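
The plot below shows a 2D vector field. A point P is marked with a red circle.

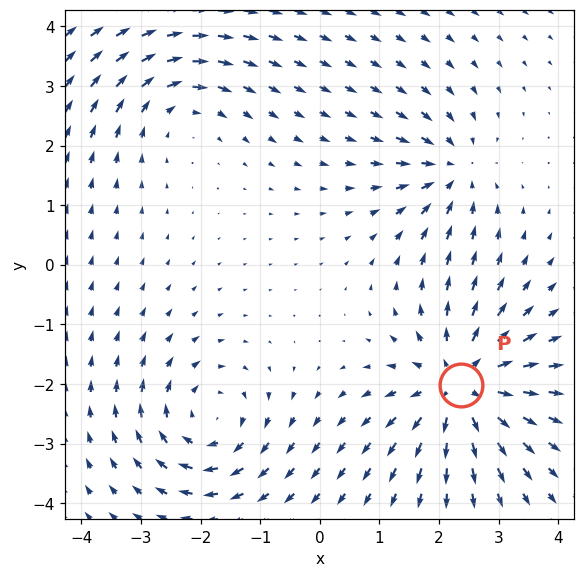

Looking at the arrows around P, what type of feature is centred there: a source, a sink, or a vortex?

At P (2.4, -2.0) the arrows spread outward. Divergence about +6, curl ≈0 — positive divergence with near-zero curl is a source.

source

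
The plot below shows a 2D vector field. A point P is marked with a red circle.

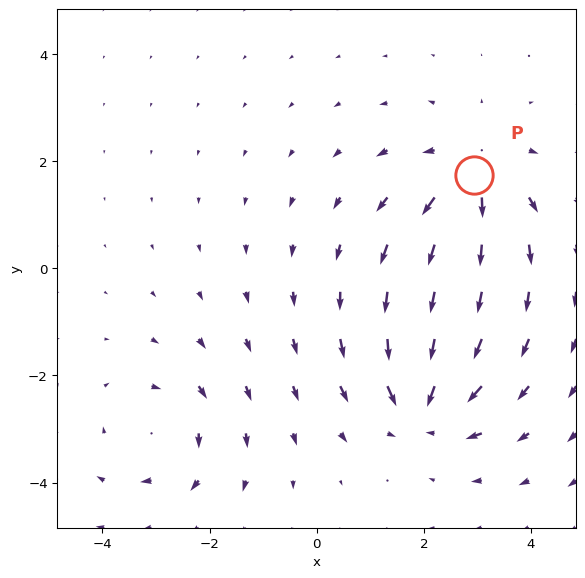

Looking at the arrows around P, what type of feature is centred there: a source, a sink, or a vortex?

At P (2.9, 1.7) the arrows spread outward. Divergence about +4, curl ≈0 — positive divergence with near-zero curl is a source.

source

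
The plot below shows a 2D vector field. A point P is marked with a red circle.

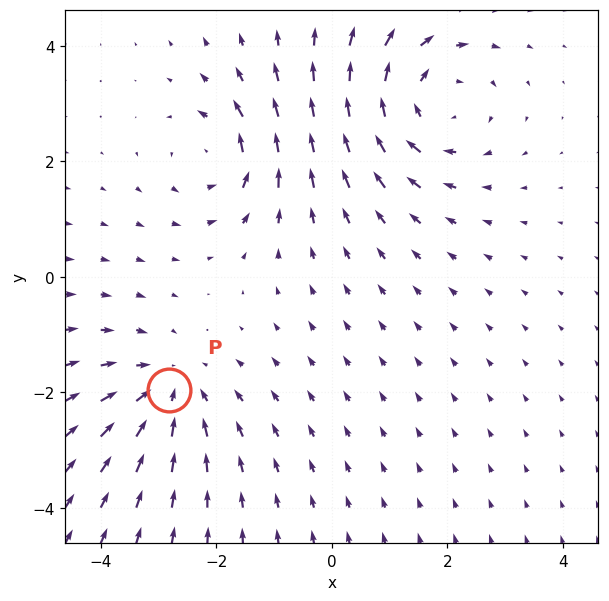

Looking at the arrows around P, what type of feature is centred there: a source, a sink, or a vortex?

At P (-2.8, -2.0) the arrows converge inward. Divergence about -4, curl ≈0 — negative divergence with near-zero curl is a sink.

sink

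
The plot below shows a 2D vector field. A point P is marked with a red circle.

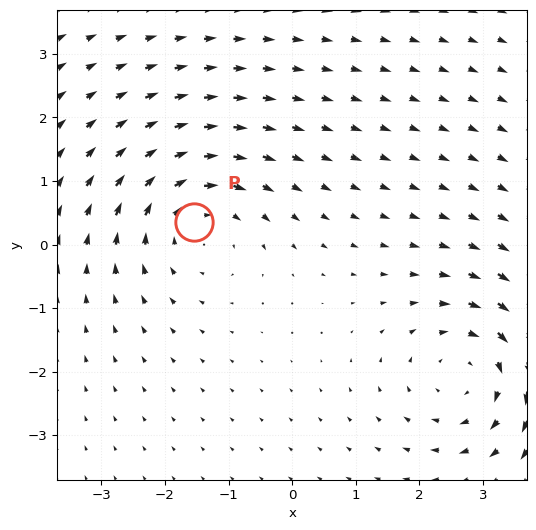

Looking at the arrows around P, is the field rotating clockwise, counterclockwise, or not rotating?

Near P at (-1.5, 0.4) the arrows circulate clockwise. The curl (z-component) there is about -4; negative curl means clockwise rotation.

clockwise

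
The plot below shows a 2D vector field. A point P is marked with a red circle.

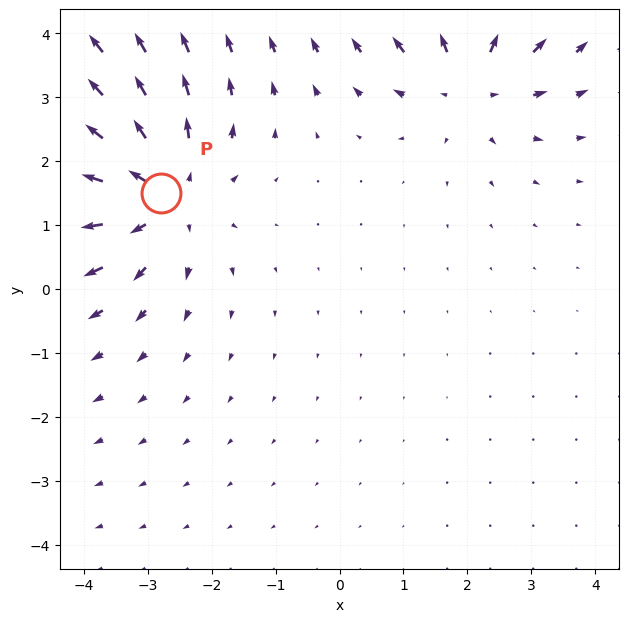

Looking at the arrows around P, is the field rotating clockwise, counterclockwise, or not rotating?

Near P at (-2.8, 1.5) the arrows show no circulation. The curl there is ≈0.

not rotating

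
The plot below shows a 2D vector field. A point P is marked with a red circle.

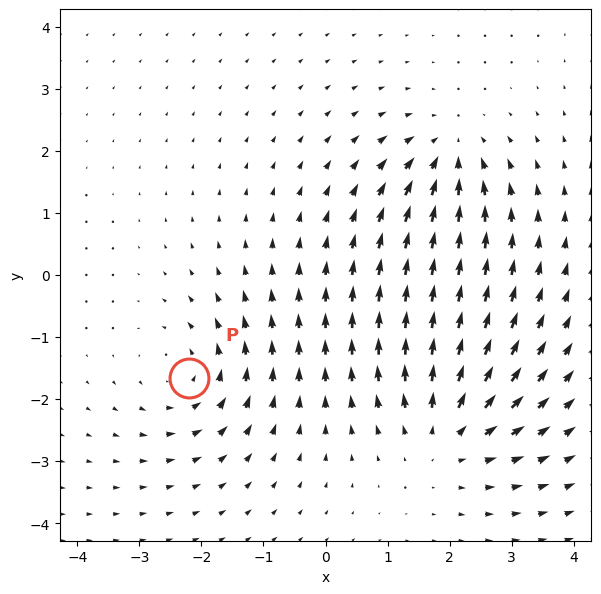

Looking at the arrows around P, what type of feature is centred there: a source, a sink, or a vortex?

At P (-2.2, -1.7) the arrows circulate counterclockwise. Divergence ≈0, curl about +4 — near-zero divergence with nonzero curl is a vortex.

vortex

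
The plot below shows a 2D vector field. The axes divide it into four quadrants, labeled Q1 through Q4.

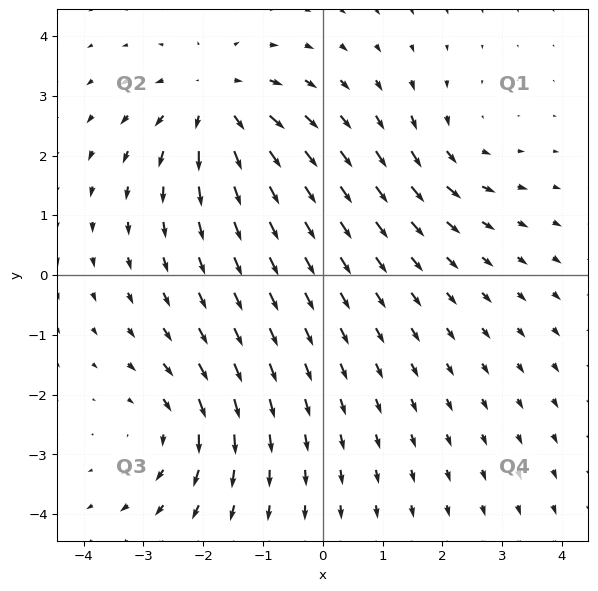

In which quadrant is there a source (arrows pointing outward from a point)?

The source sits at approximately (-1.8, 2.9), which lies in quadrant Q2. The divergence there is about +5, positive as expected for a source.

Q2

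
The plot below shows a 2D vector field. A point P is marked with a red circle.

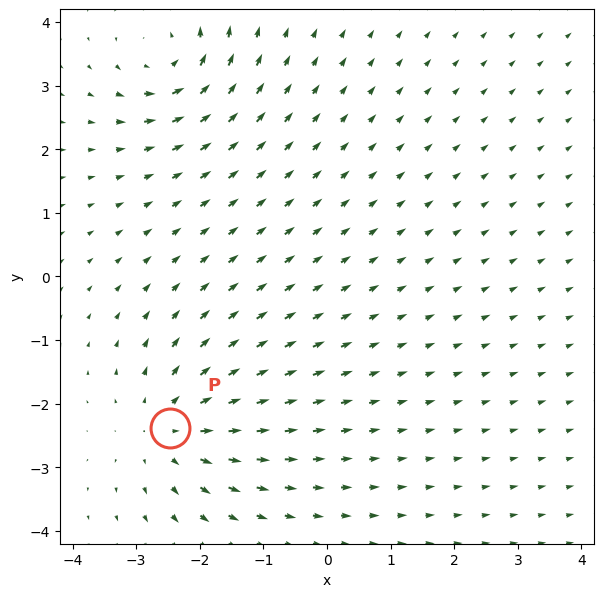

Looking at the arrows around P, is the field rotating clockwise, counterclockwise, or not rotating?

not rotating

Near P at (-2.5, -2.4) the arrows show no circulation. The curl there is ≈0.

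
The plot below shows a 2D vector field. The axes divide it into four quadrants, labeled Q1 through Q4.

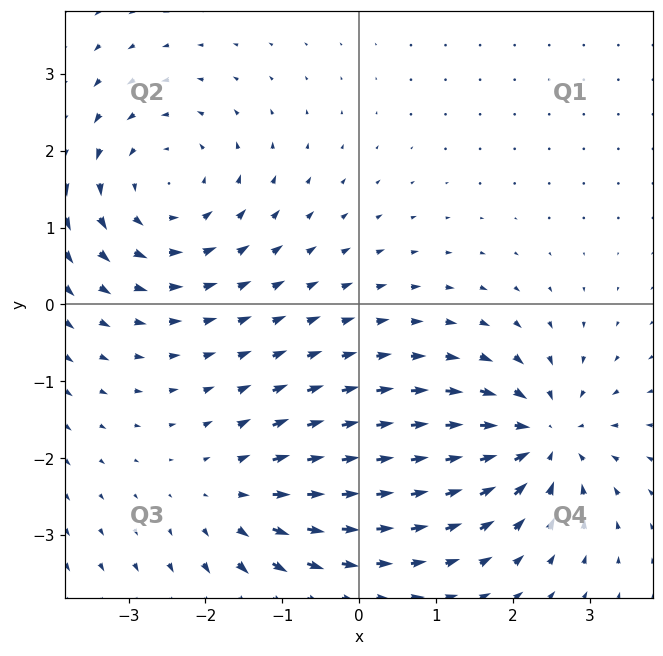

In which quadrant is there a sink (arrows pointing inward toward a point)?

The sink sits at approximately (2.4, -1.7), which lies in quadrant Q4. The divergence there is about -6, negative as expected for a sink.

Q4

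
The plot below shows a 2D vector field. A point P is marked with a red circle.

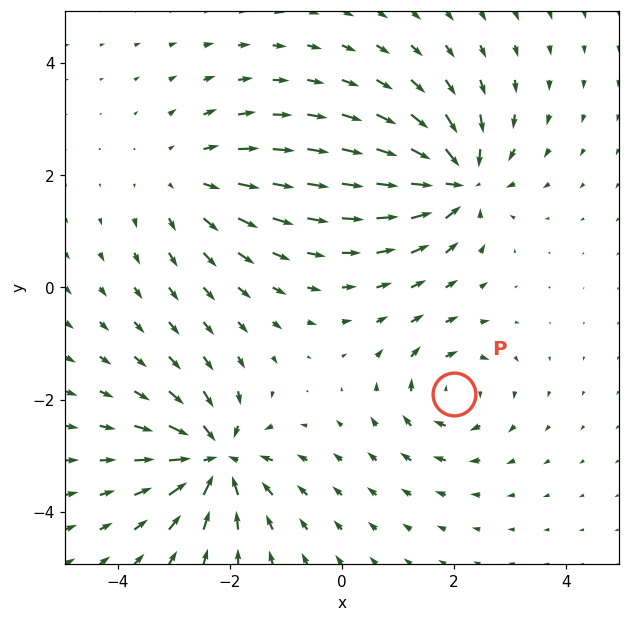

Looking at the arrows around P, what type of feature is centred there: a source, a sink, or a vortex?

vortex

At P (2.0, -1.9) the arrows circulate clockwise. Divergence ≈0, curl about -5 — near-zero divergence with nonzero curl is a vortex.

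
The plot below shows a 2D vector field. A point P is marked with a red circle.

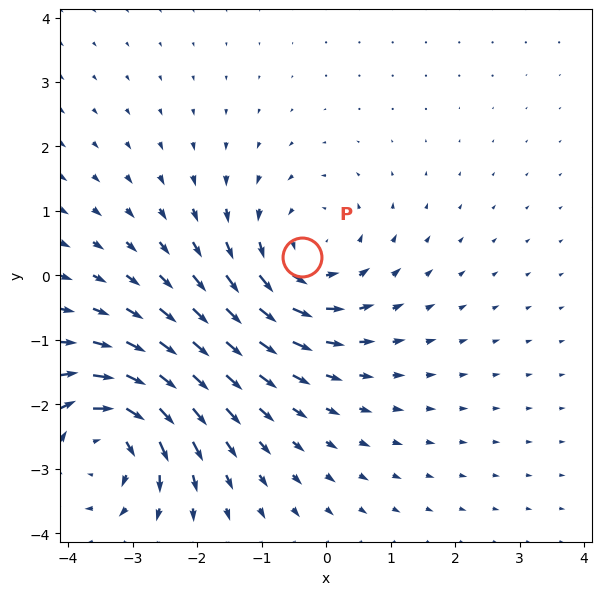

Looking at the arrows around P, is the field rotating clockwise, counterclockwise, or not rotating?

Near P at (-0.4, 0.3) the arrows circulate counterclockwise. The curl (z-component) there is about +4; positive curl means counterclockwise rotation.

counterclockwise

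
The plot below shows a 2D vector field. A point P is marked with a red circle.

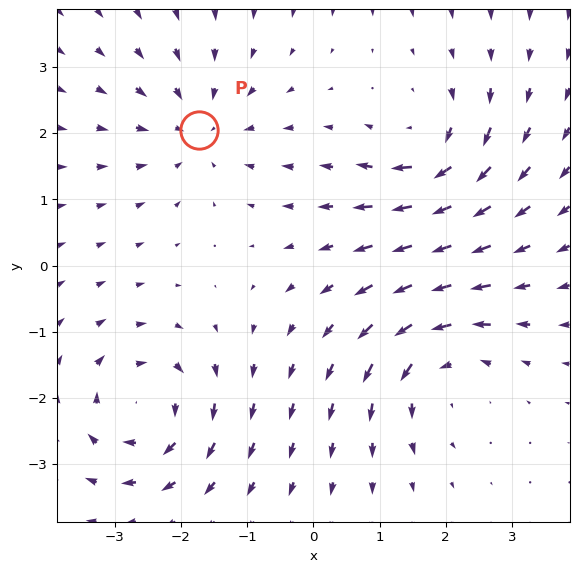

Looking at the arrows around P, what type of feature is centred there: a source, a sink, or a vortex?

At P (-1.7, 2.0) the arrows converge inward. Divergence about -4, curl ≈0 — negative divergence with near-zero curl is a sink.

sink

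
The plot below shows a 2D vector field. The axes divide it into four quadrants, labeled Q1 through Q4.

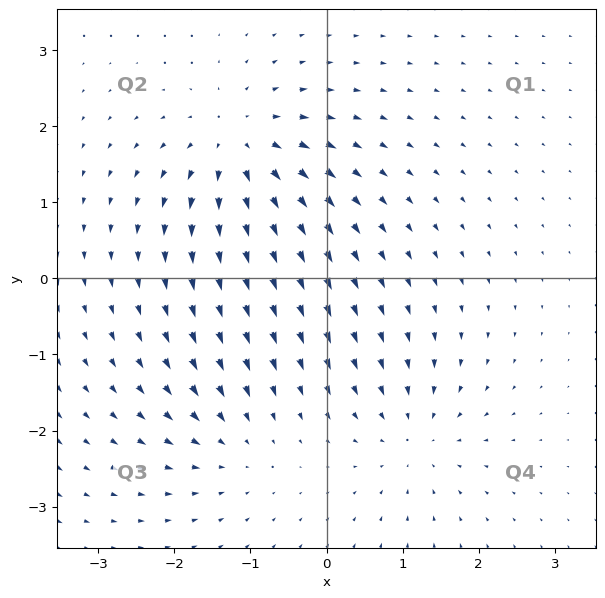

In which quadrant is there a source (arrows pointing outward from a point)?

The source sits at approximately (-1.1, 1.8), which lies in quadrant Q2. The divergence there is about +6, positive as expected for a source.

Q2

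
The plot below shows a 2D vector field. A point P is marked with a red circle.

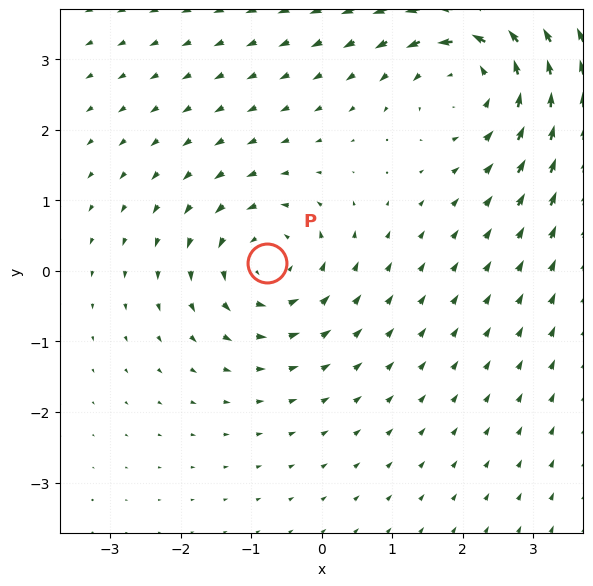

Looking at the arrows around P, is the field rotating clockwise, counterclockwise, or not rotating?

counterclockwise

Near P at (-0.8, 0.1) the arrows circulate counterclockwise. The curl (z-component) there is about +4; positive curl means counterclockwise rotation.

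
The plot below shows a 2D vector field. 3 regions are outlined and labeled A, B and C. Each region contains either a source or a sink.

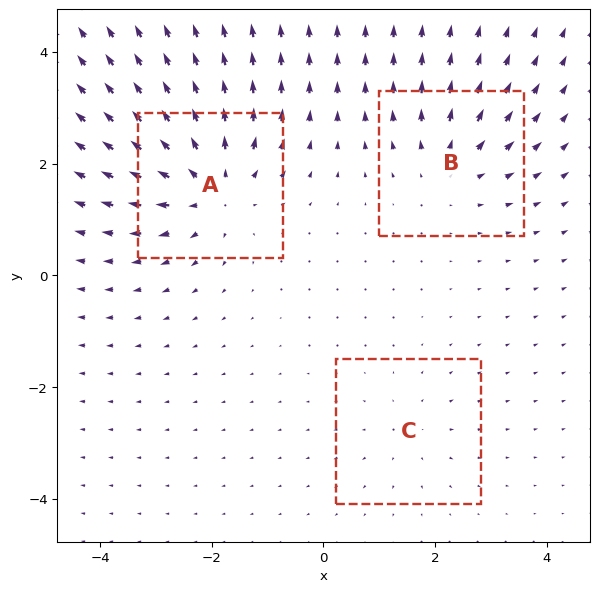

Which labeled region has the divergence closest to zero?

C

Divergence at each region's feature centre — A: about +5, B: about +3, C: about +2. Region C is closest to zero.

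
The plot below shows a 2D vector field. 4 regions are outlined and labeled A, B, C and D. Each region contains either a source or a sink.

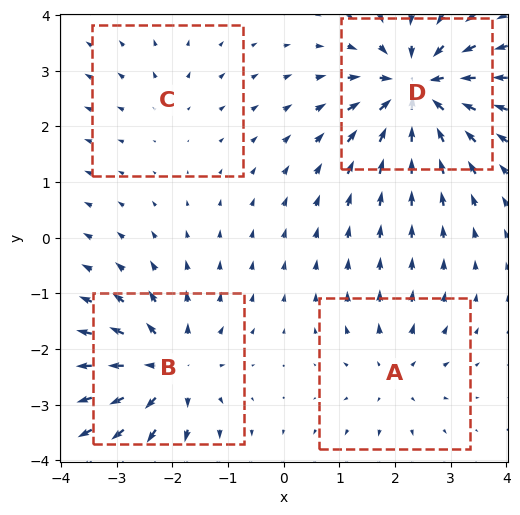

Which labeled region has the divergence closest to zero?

Divergence at each region's feature centre — A: about +3, B: about +6, C: about +2, D: about -8. Region C is closest to zero.

C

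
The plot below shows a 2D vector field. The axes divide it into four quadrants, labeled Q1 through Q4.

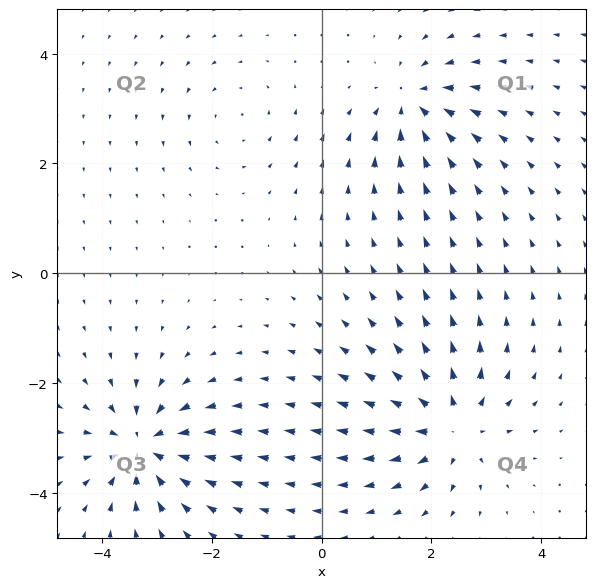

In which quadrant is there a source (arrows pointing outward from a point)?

Q4

The source sits at approximately (2.4, -2.8), which lies in quadrant Q4. The divergence there is about +6, positive as expected for a source.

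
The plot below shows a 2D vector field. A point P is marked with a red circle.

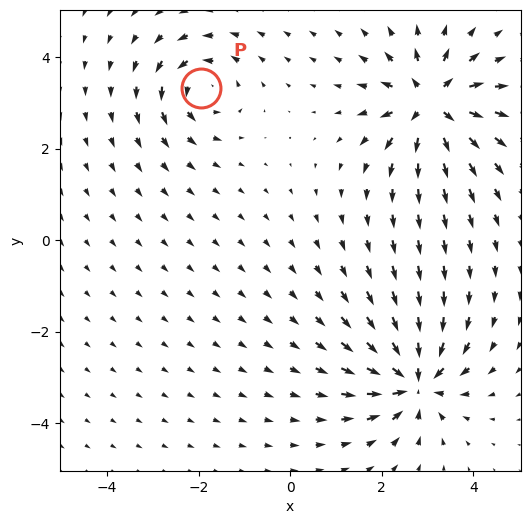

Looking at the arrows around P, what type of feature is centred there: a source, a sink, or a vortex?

At P (-1.9, 3.3) the arrows circulate counterclockwise. Divergence ≈0, curl about +5 — near-zero divergence with nonzero curl is a vortex.

vortex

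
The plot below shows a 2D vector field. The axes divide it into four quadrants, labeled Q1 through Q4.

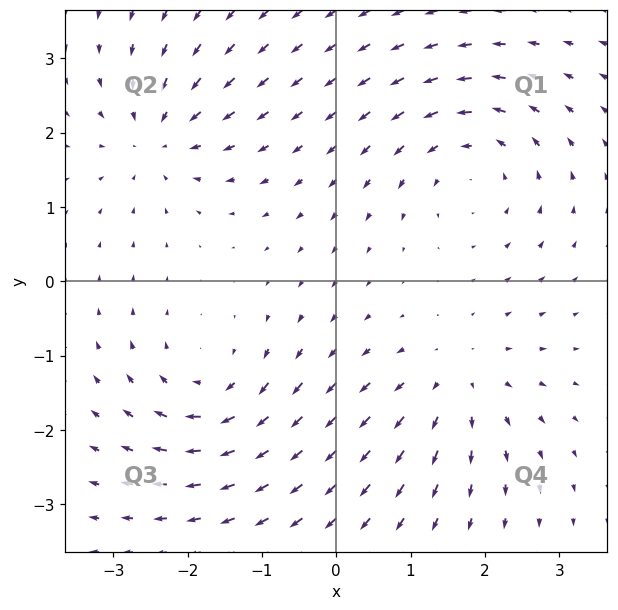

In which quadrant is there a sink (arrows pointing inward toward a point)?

The sink sits at approximately (-2.4, 1.9), which lies in quadrant Q2. The divergence there is about -5, negative as expected for a sink.

Q2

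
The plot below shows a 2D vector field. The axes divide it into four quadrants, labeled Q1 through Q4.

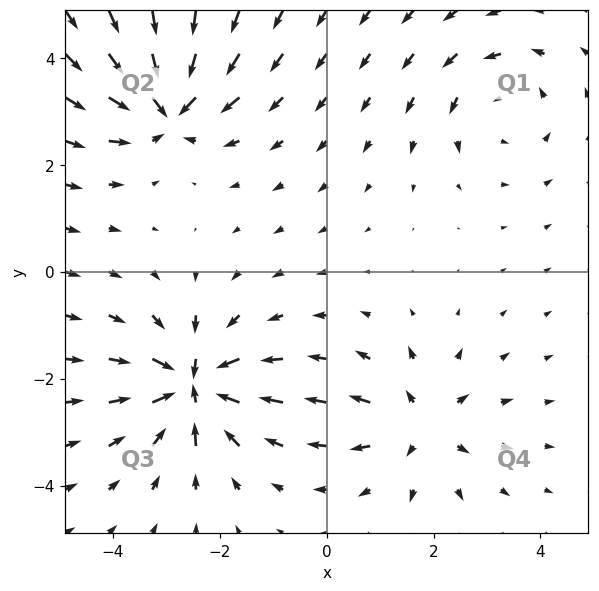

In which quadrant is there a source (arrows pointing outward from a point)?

The source sits at approximately (1.8, -2.9), which lies in quadrant Q4. The divergence there is about +4, positive as expected for a source.

Q4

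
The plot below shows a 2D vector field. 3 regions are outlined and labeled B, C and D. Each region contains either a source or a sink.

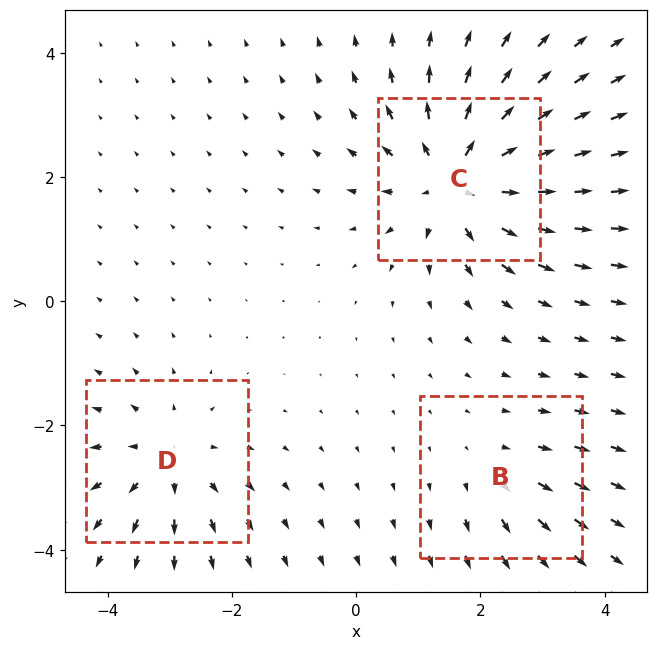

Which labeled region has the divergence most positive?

Divergence at each region's feature centre — B: about +2, C: about +5, D: about +3. Region C is most positive.

C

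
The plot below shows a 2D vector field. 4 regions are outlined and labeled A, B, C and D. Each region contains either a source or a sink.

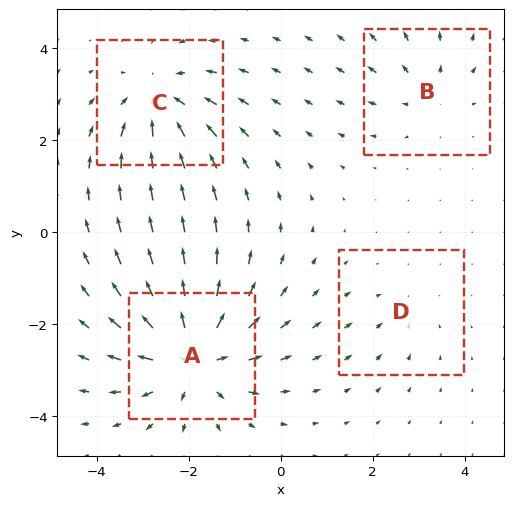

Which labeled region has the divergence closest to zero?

D

Divergence at each region's feature centre — A: about +7, B: about +3, C: about -5, D: about -2. Region D is closest to zero.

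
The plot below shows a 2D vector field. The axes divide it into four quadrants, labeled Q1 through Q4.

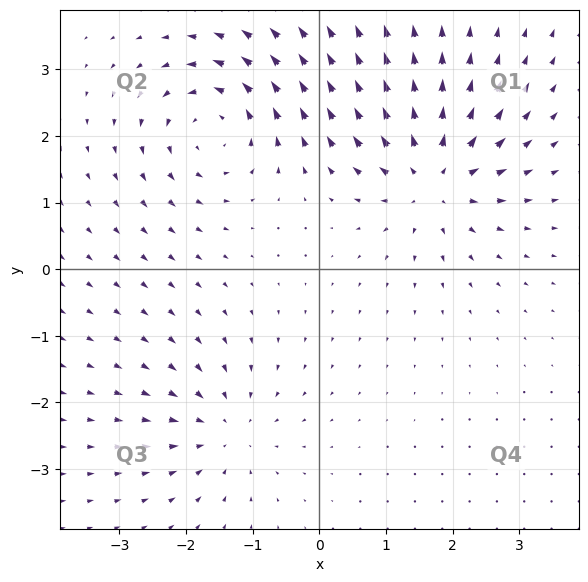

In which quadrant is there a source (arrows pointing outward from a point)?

The source sits at approximately (1.7, 1.4), which lies in quadrant Q1. The divergence there is about +5, positive as expected for a source.

Q1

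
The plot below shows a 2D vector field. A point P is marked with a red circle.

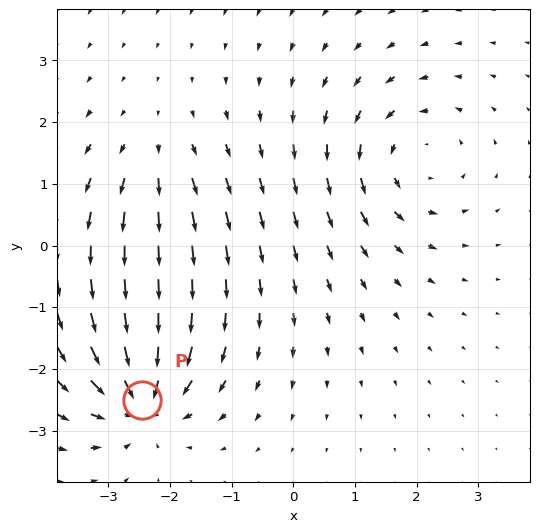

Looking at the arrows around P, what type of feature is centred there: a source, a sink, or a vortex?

sink

At P (-2.5, -2.5) the arrows converge inward. Divergence about -7, curl ≈0 — negative divergence with near-zero curl is a sink.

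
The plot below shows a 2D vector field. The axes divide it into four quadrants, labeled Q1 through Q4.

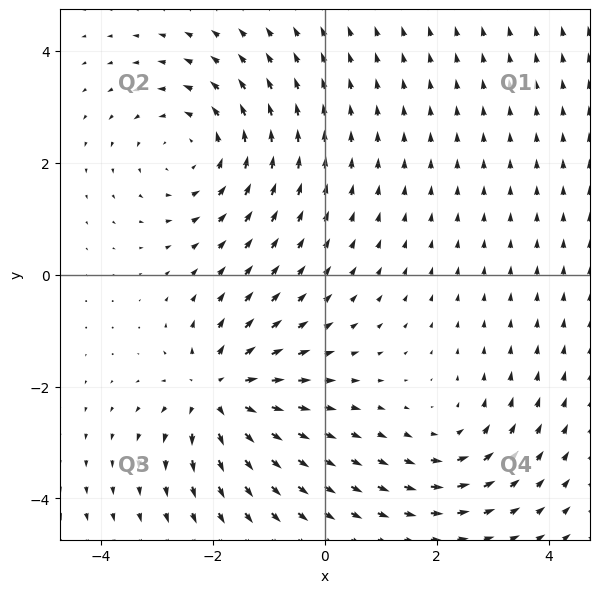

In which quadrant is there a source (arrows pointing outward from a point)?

Q3

The source sits at approximately (-1.9, -2.1), which lies in quadrant Q3. The divergence there is about +6, positive as expected for a source.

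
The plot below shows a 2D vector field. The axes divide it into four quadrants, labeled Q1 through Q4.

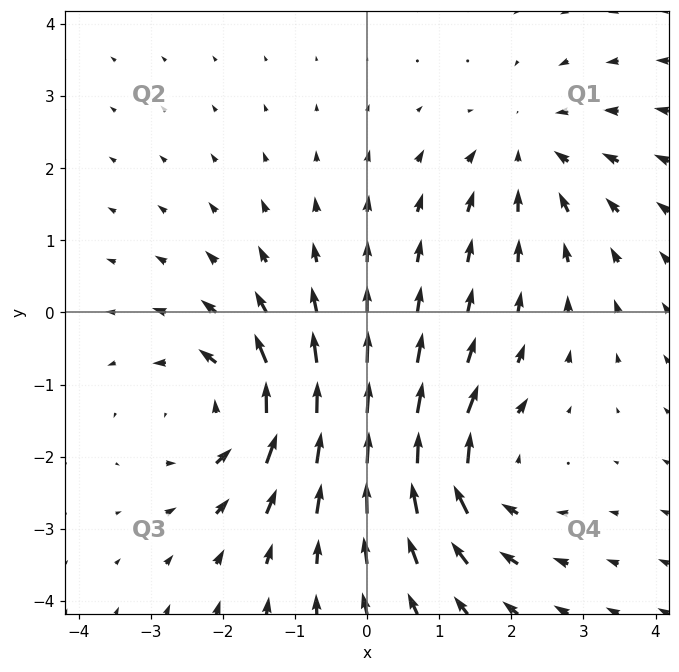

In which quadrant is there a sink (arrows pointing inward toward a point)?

The sink sits at approximately (2.2, 2.2), which lies in quadrant Q1. The divergence there is about -3, negative as expected for a sink.

Q1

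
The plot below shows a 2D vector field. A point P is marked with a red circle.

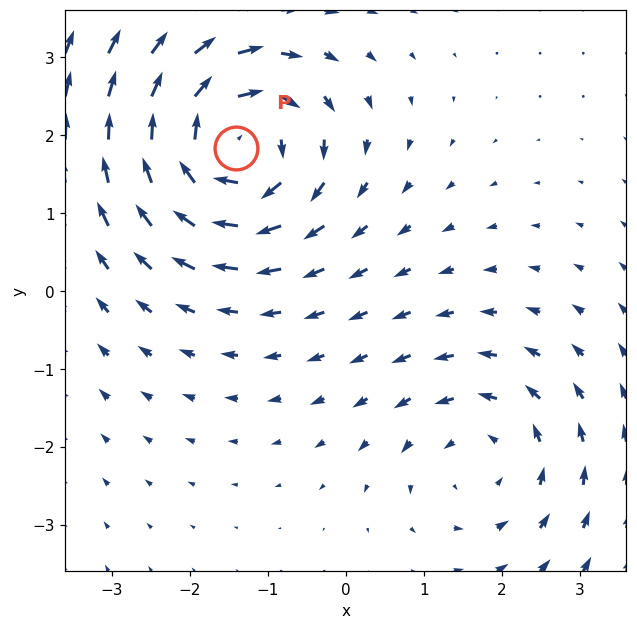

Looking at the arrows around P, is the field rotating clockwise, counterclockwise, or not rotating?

Near P at (-1.4, 1.8) the arrows circulate clockwise. The curl (z-component) there is about -6; negative curl means clockwise rotation.

clockwise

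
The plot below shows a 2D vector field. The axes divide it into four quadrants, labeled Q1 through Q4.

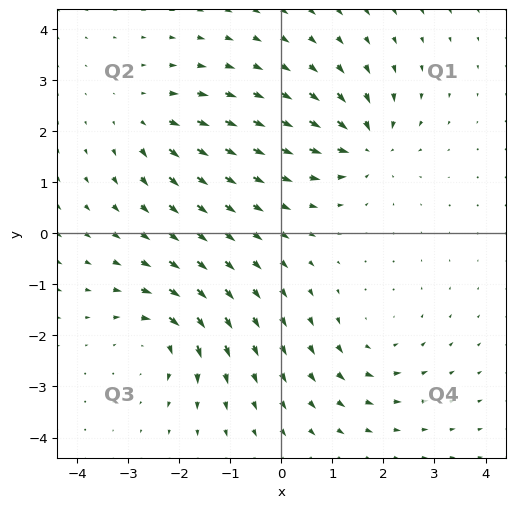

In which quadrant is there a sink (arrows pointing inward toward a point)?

The sink sits at approximately (1.7, 1.7), which lies in quadrant Q1. The divergence there is about -6, negative as expected for a sink.

Q1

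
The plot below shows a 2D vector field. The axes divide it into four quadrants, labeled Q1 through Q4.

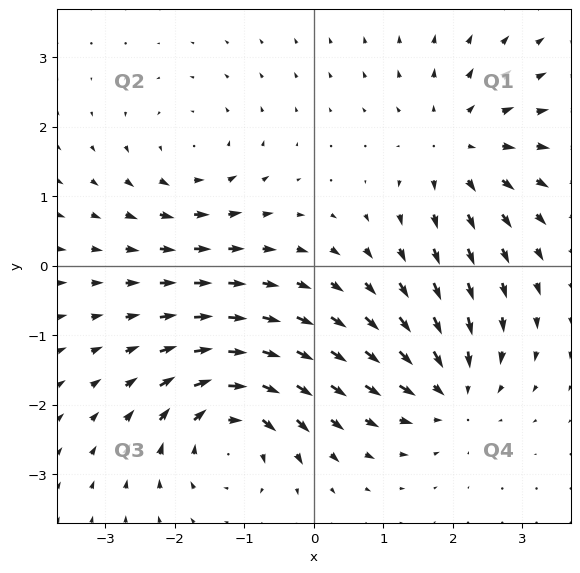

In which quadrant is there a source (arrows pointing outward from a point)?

The source sits at approximately (2.1, 1.7), which lies in quadrant Q1. The divergence there is about +4, positive as expected for a source.

Q1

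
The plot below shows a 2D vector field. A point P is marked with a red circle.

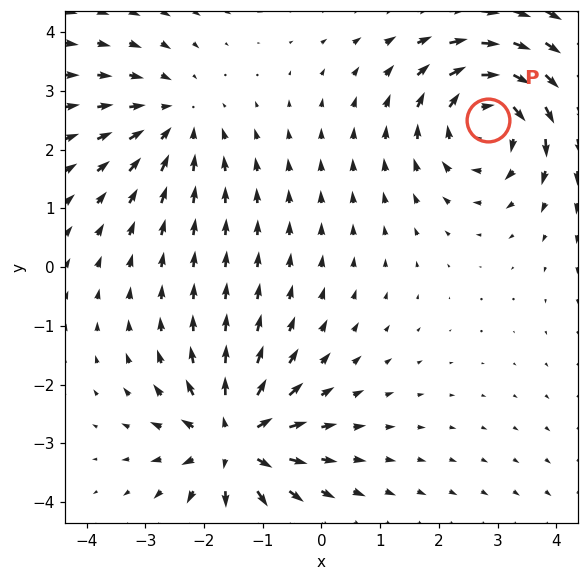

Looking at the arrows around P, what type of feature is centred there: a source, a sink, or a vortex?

vortex

At P (2.8, 2.5) the arrows circulate clockwise. Divergence ≈0, curl about -5 — near-zero divergence with nonzero curl is a vortex.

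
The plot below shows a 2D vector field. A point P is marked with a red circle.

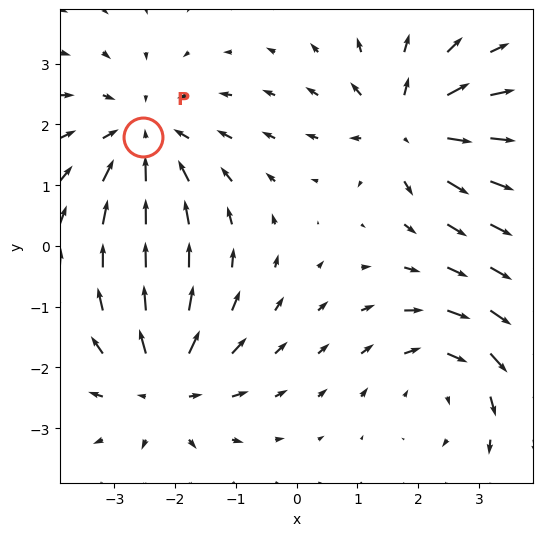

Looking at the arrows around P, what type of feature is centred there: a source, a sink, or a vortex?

At P (-2.5, 1.8) the arrows converge inward. Divergence about -4, curl ≈0 — negative divergence with near-zero curl is a sink.

sink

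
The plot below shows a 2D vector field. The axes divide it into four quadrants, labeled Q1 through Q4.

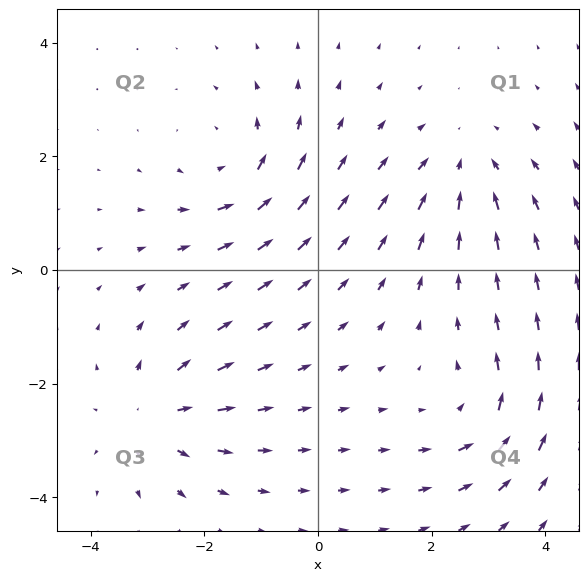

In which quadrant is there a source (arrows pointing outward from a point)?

The source sits at approximately (-2.9, -2.6), which lies in quadrant Q3. The divergence there is about +4, positive as expected for a source.

Q3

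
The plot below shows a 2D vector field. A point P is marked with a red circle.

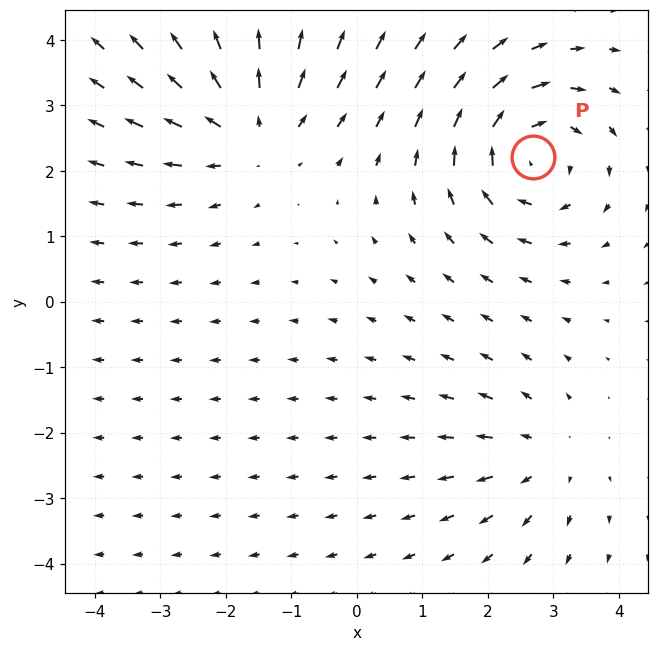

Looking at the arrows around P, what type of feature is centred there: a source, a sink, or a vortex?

vortex

At P (2.7, 2.2) the arrows circulate clockwise. Divergence ≈0, curl about -5 — near-zero divergence with nonzero curl is a vortex.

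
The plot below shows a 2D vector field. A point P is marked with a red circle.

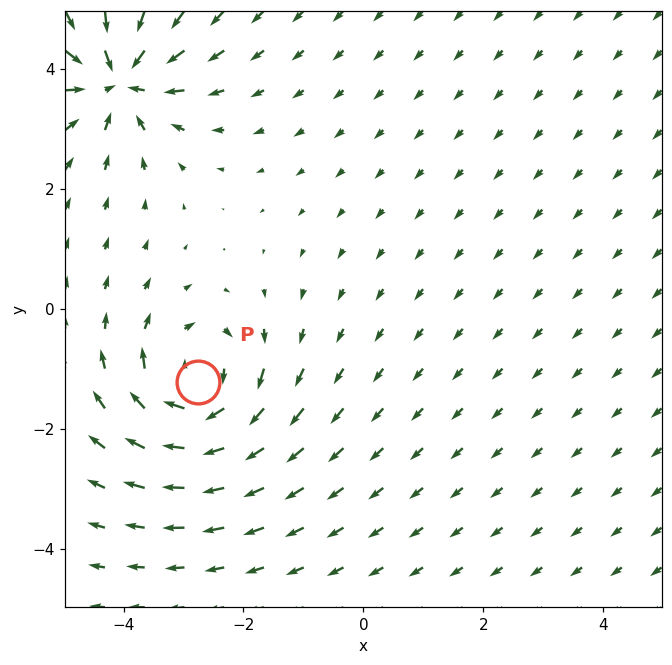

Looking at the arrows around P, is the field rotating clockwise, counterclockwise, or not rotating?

Near P at (-2.8, -1.2) the arrows circulate clockwise. The curl (z-component) there is about -4; negative curl means clockwise rotation.

clockwise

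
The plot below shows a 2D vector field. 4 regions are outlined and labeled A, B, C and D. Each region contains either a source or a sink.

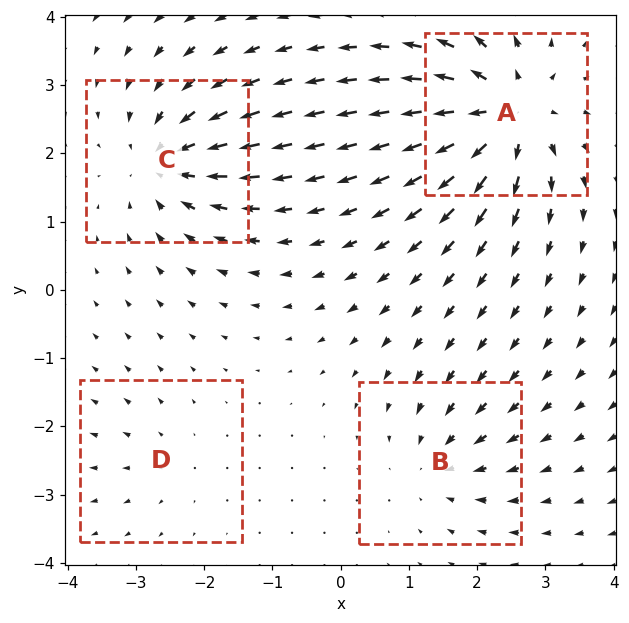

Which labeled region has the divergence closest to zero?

Divergence at each region's feature centre — A: about +9, B: about -4, C: about -6, D: about +2. Region D is closest to zero.

D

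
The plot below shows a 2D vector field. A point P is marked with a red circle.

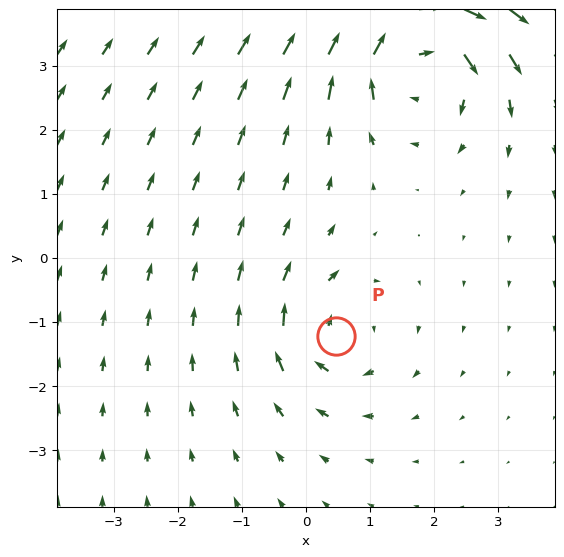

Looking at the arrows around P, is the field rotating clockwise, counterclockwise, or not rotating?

Near P at (0.5, -1.2) the arrows circulate clockwise. The curl (z-component) there is about -4; negative curl means clockwise rotation.

clockwise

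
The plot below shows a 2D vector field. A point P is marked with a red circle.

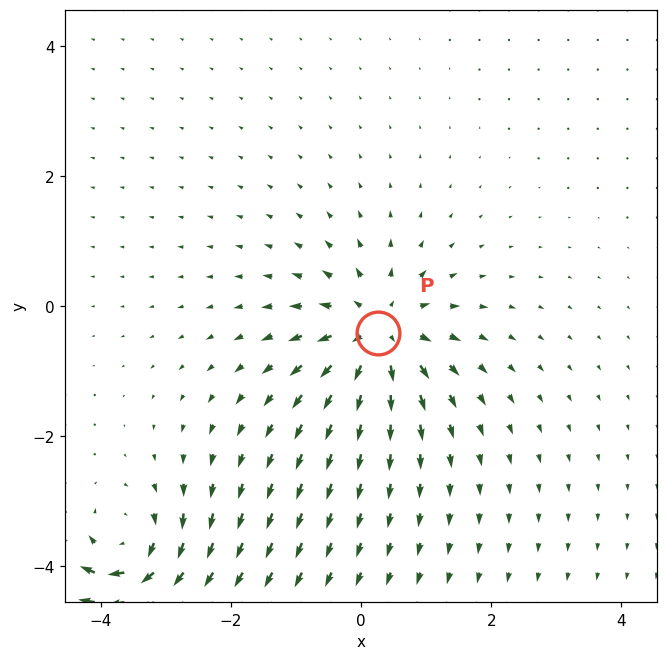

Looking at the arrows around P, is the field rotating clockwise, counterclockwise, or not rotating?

Near P at (0.3, -0.4) the arrows show no circulation. The curl there is ≈0.

not rotating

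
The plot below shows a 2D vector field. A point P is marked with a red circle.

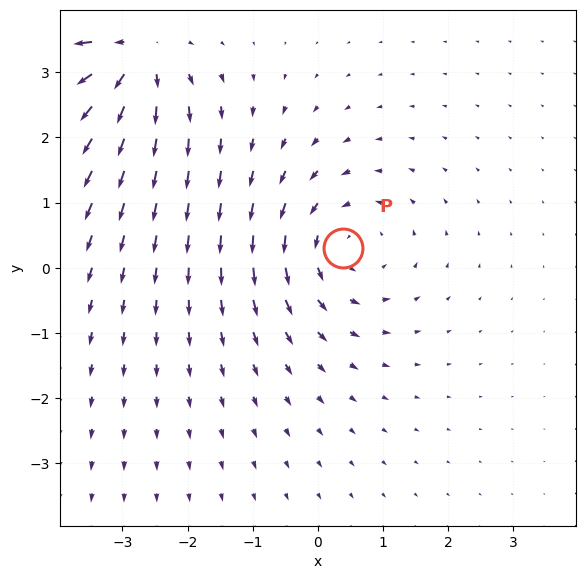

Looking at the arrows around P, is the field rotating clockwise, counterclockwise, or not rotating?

counterclockwise

Near P at (0.4, 0.3) the arrows circulate counterclockwise. The curl (z-component) there is about +3; positive curl means counterclockwise rotation.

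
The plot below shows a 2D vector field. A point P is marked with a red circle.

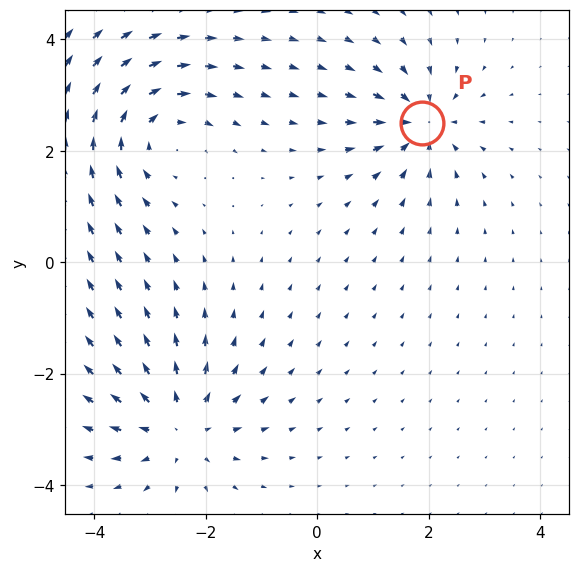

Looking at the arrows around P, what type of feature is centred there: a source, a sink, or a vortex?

sink

At P (1.9, 2.5) the arrows converge inward. Divergence about -4, curl ≈0 — negative divergence with near-zero curl is a sink.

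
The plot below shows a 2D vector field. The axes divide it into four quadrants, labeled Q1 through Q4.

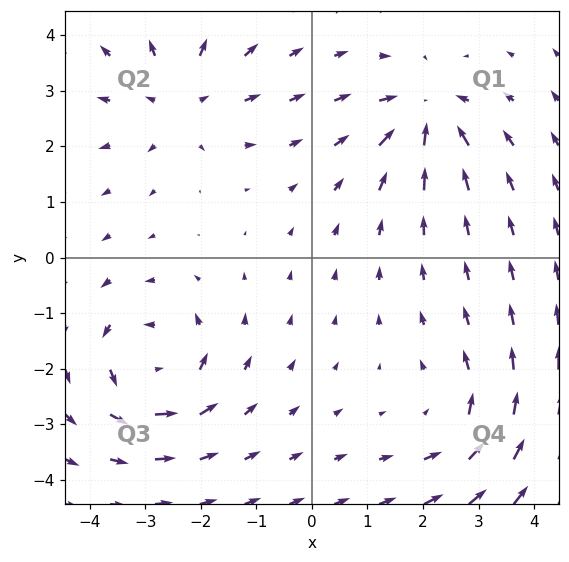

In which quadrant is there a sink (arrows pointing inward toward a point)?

The sink sits at approximately (2.1, 2.6), which lies in quadrant Q1. The divergence there is about -4, negative as expected for a sink.

Q1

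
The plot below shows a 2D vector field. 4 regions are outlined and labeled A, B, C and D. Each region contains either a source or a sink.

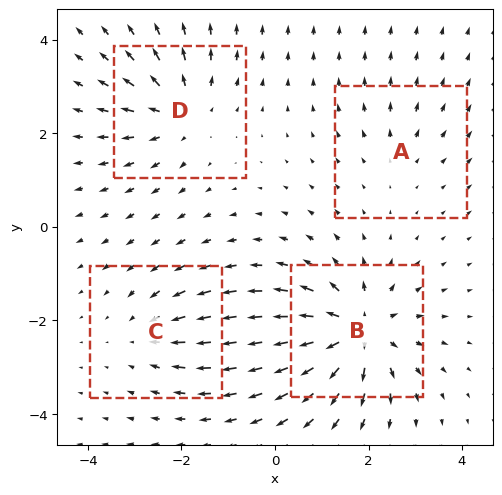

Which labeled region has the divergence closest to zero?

A

Divergence at each region's feature centre — A: about +2, B: about +8, C: about -3, D: about +5. Region A is closest to zero.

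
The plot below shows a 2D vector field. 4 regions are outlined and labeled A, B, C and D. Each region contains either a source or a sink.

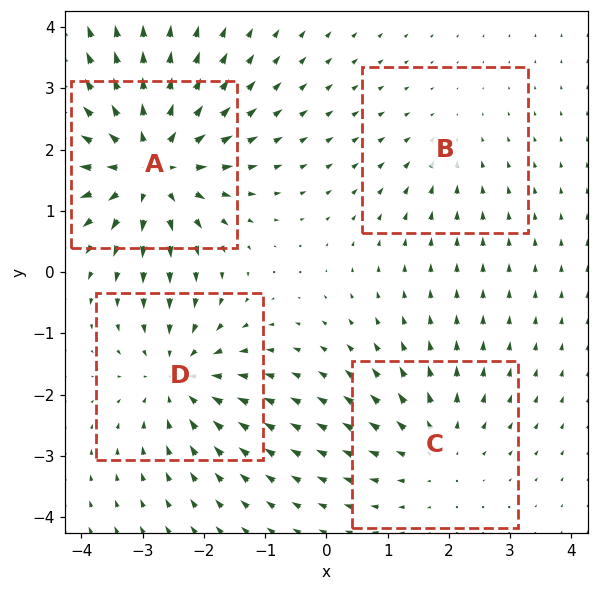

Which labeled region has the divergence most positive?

Divergence at each region's feature centre — A: about +7, B: about -2, C: about +3, D: about -5. Region A is most positive.

A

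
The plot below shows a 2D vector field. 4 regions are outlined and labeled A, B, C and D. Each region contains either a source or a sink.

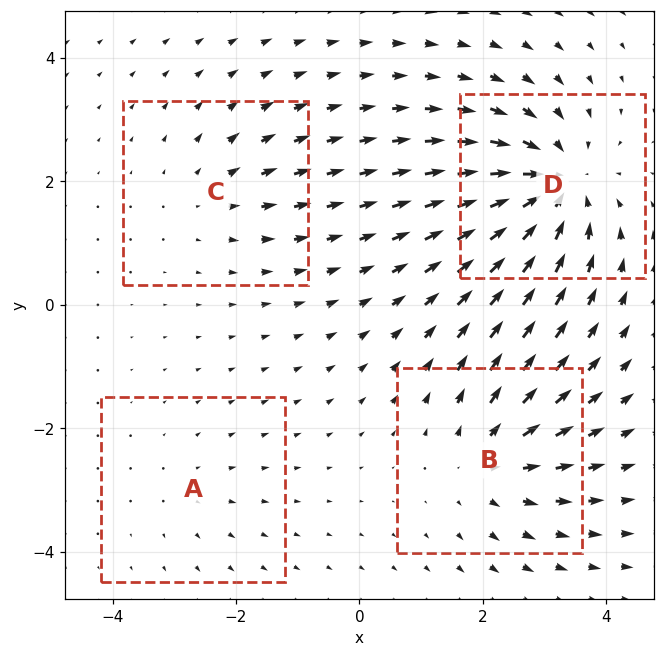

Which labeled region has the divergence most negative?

D

Divergence at each region's feature centre — A: about +2, B: about +5, C: about +3, D: about -7. Region D is most negative.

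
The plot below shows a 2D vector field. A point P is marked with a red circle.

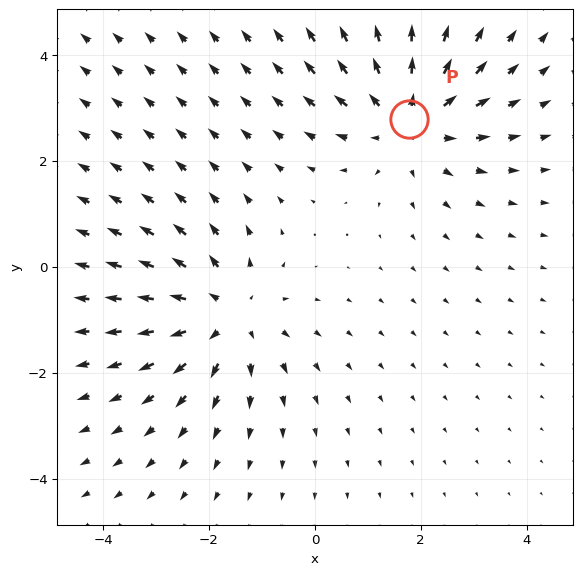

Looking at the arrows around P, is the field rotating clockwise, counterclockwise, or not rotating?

not rotating

Near P at (1.8, 2.8) the arrows show no circulation. The curl there is ≈0.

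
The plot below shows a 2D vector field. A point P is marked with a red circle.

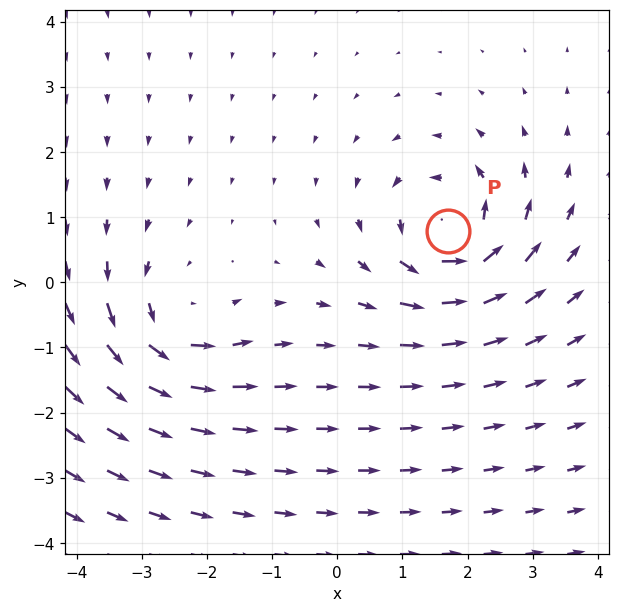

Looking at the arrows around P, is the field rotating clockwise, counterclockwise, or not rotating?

Near P at (1.7, 0.8) the arrows circulate counterclockwise. The curl (z-component) there is about +5; positive curl means counterclockwise rotation.

counterclockwise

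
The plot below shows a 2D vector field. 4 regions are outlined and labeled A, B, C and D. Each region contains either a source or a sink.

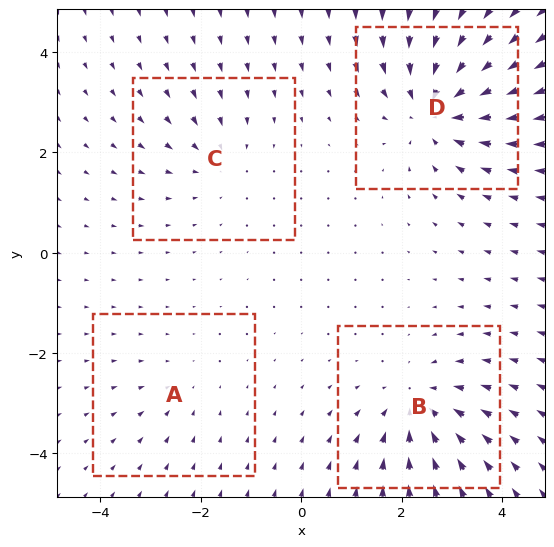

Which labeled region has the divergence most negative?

D

Divergence at each region's feature centre — A: about -2, B: about -5, C: about -3, D: about -6. Region D is most negative.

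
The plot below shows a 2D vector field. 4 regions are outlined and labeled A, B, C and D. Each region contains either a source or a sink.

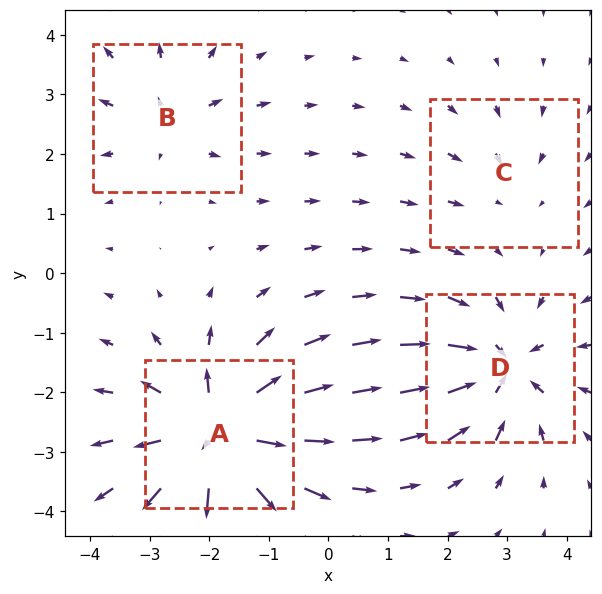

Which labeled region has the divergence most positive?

Divergence at each region's feature centre — A: about +9, B: about +4, C: about -2, D: about -6. Region A is most positive.

A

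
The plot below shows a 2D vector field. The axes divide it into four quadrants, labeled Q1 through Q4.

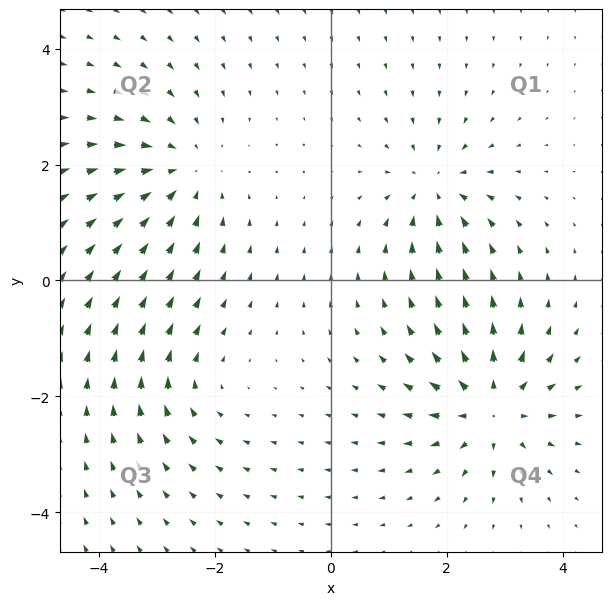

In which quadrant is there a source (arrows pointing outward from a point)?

Q4

The source sits at approximately (2.8, -2.2), which lies in quadrant Q4. The divergence there is about +6, positive as expected for a source.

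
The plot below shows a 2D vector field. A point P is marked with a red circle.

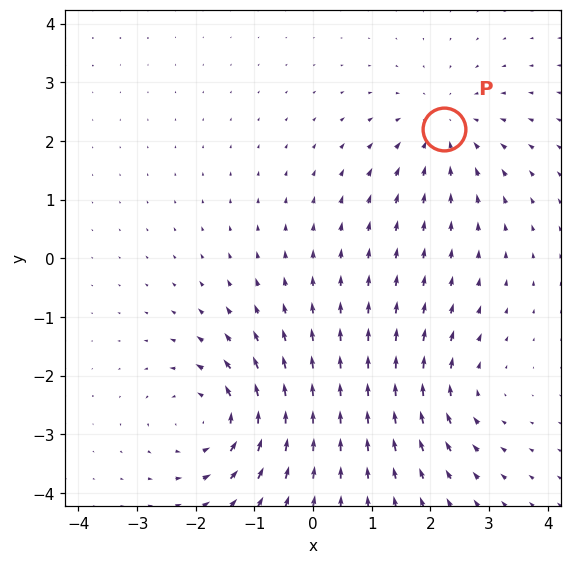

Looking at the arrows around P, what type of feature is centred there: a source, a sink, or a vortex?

sink

At P (2.2, 2.2) the arrows converge inward. Divergence about -3, curl ≈0 — negative divergence with near-zero curl is a sink.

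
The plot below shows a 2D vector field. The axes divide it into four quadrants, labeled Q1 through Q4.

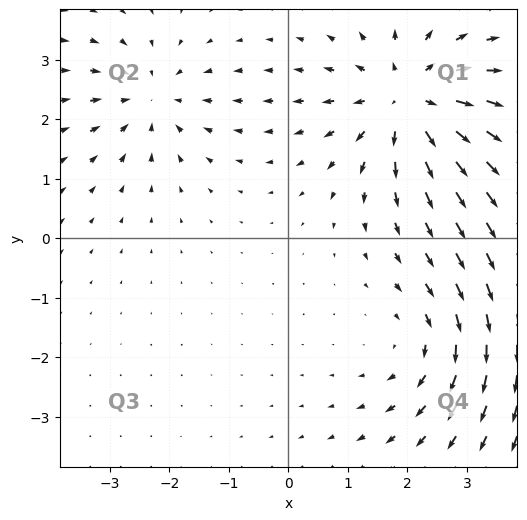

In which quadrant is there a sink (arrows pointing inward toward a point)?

Q2

The sink sits at approximately (-2.3, 2.3), which lies in quadrant Q2. The divergence there is about -3, negative as expected for a sink.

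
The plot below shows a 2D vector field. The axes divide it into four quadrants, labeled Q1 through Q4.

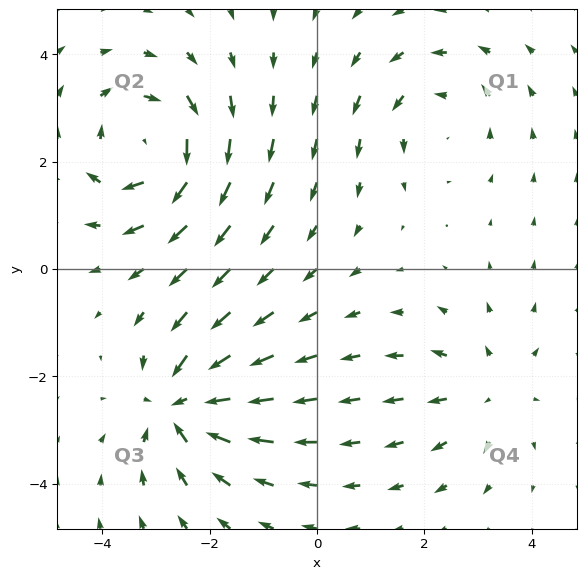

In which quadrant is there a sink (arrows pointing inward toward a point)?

The sink sits at approximately (-2.5, -2.5), which lies in quadrant Q3. The divergence there is about -5, negative as expected for a sink.

Q3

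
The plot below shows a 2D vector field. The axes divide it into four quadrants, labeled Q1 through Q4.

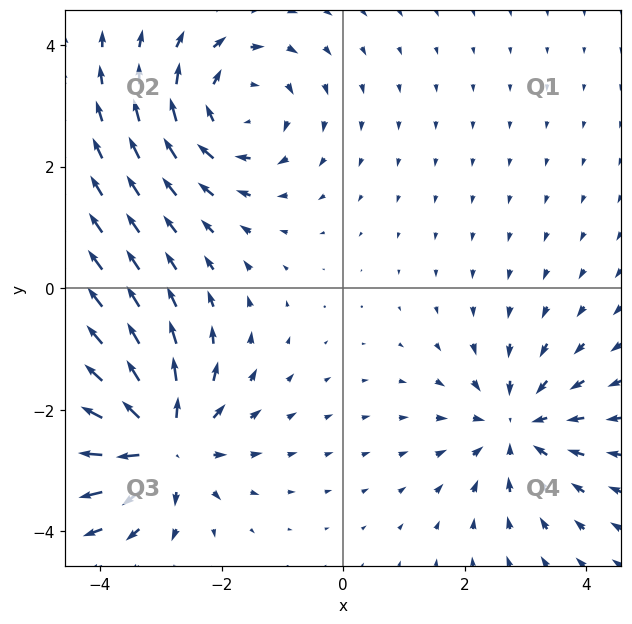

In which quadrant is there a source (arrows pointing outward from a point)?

Q3

The source sits at approximately (-3.0, -2.5), which lies in quadrant Q3. The divergence there is about +5, positive as expected for a source.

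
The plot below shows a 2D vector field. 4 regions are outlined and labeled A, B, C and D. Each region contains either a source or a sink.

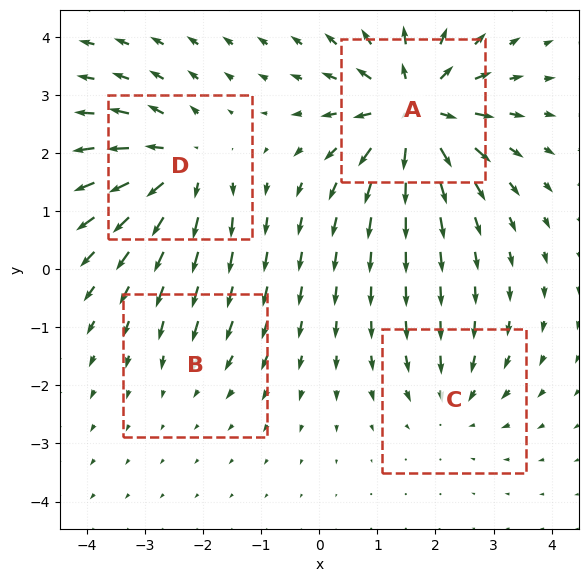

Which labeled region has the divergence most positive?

A

Divergence at each region's feature centre — A: about +8, B: about -2, C: about -3, D: about +6. Region A is most positive.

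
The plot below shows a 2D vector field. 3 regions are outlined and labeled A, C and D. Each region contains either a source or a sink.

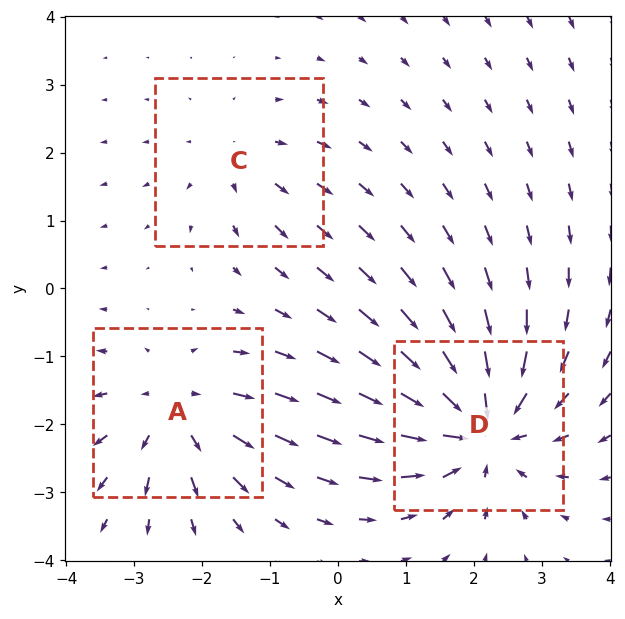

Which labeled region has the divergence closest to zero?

C

Divergence at each region's feature centre — A: about +3, C: about +2, D: about -5. Region C is closest to zero.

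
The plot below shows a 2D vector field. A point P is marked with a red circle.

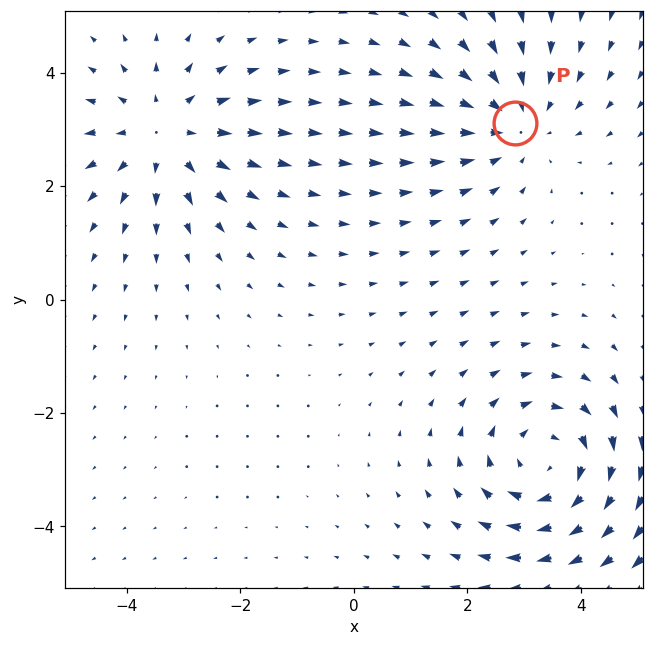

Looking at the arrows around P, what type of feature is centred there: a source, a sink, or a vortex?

At P (2.8, 3.1) the arrows converge inward. Divergence about -2, curl ≈0 — negative divergence with near-zero curl is a sink.

sink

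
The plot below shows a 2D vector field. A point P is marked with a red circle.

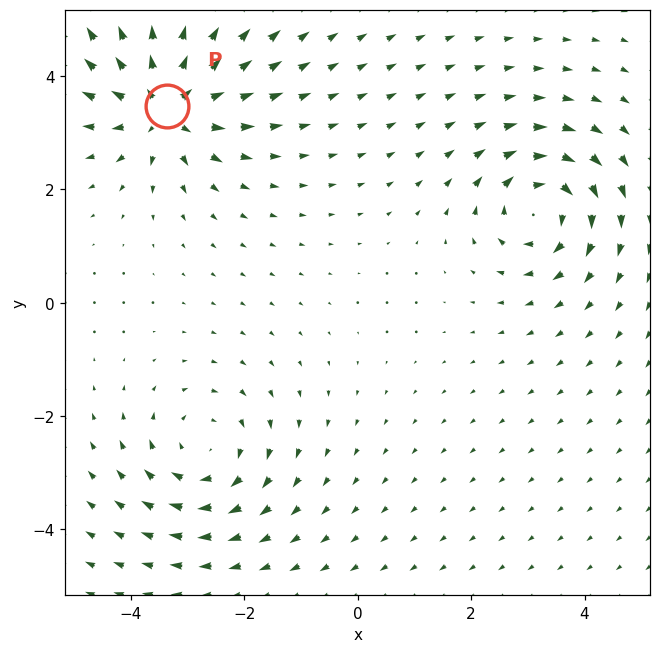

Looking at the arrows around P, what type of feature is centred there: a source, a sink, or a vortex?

source

At P (-3.4, 3.5) the arrows spread outward. Divergence about +5, curl ≈0 — positive divergence with near-zero curl is a source.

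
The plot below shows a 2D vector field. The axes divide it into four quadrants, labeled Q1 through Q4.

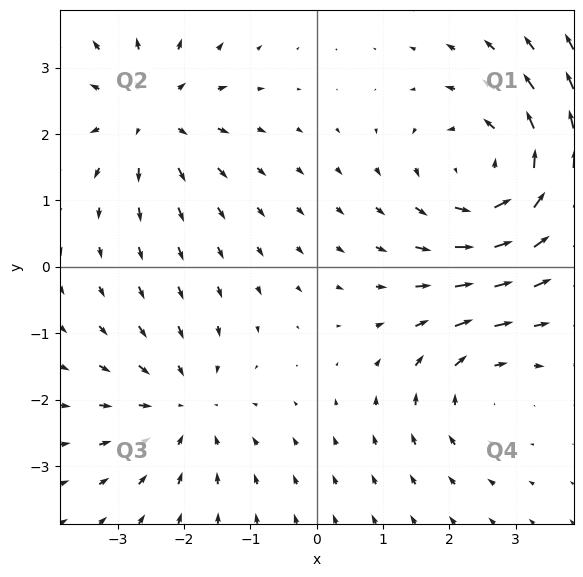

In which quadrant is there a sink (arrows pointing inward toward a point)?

Q3

The sink sits at approximately (-2.0, -2.1), which lies in quadrant Q3. The divergence there is about -3, negative as expected for a sink.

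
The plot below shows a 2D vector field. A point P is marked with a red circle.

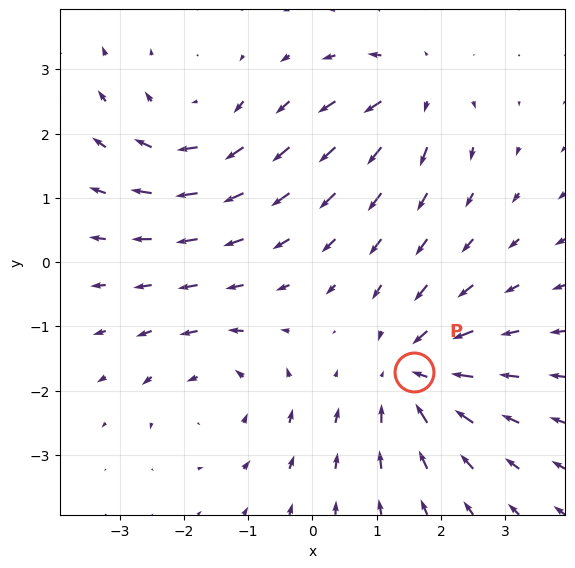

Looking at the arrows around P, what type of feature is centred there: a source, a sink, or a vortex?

At P (1.6, -1.7) the arrows converge inward. Divergence about -5, curl ≈0 — negative divergence with near-zero curl is a sink.

sink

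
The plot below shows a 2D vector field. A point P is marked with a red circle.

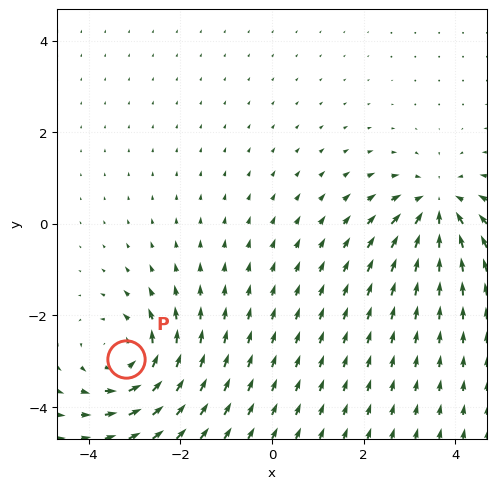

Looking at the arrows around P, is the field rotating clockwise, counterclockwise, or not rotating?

counterclockwise

Near P at (-3.2, -3.0) the arrows circulate counterclockwise. The curl (z-component) there is about +5; positive curl means counterclockwise rotation.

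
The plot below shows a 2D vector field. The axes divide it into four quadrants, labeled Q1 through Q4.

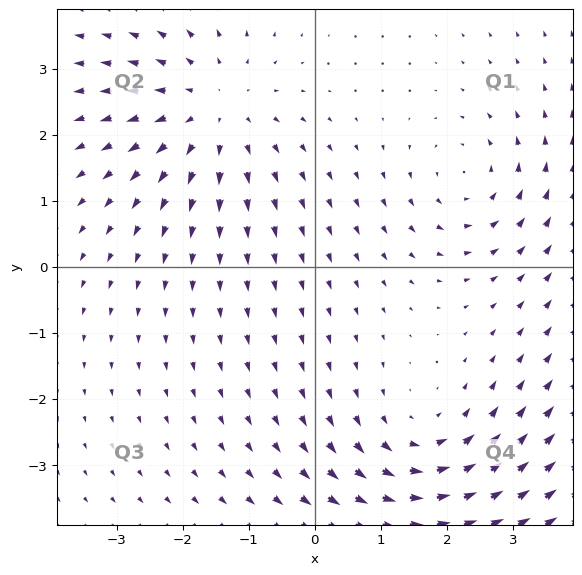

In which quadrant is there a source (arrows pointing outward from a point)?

Q2

The source sits at approximately (-1.5, 2.4), which lies in quadrant Q2. The divergence there is about +4, positive as expected for a source.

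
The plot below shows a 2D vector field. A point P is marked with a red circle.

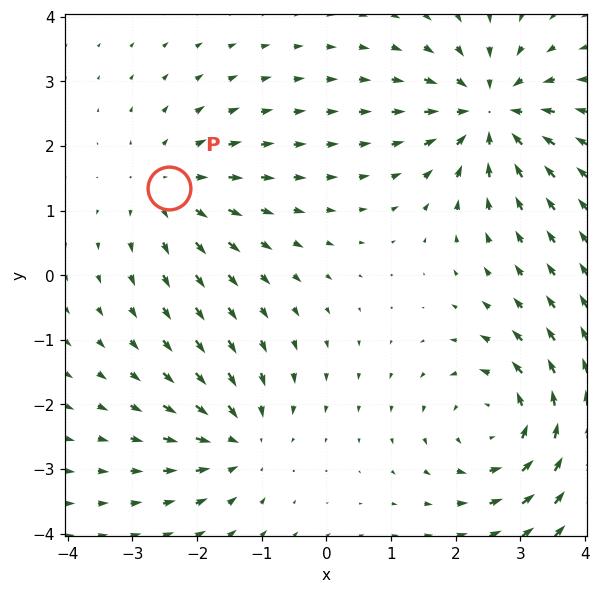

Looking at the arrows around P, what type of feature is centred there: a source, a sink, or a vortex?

source

At P (-2.4, 1.4) the arrows spread outward. Divergence about +3, curl ≈0 — positive divergence with near-zero curl is a source.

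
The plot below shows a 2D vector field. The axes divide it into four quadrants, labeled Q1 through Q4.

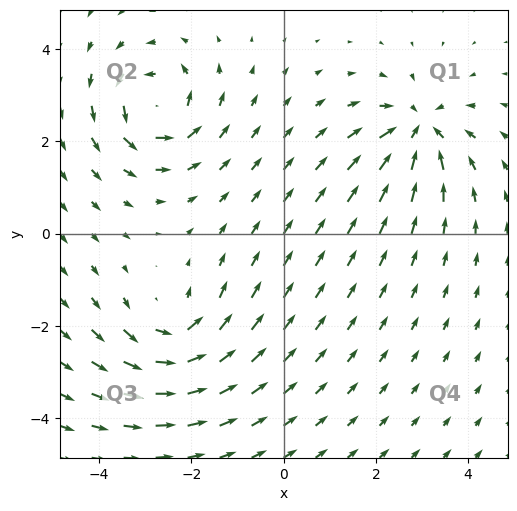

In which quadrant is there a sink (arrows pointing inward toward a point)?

Q1

The sink sits at approximately (2.9, 2.2), which lies in quadrant Q1. The divergence there is about -4, negative as expected for a sink.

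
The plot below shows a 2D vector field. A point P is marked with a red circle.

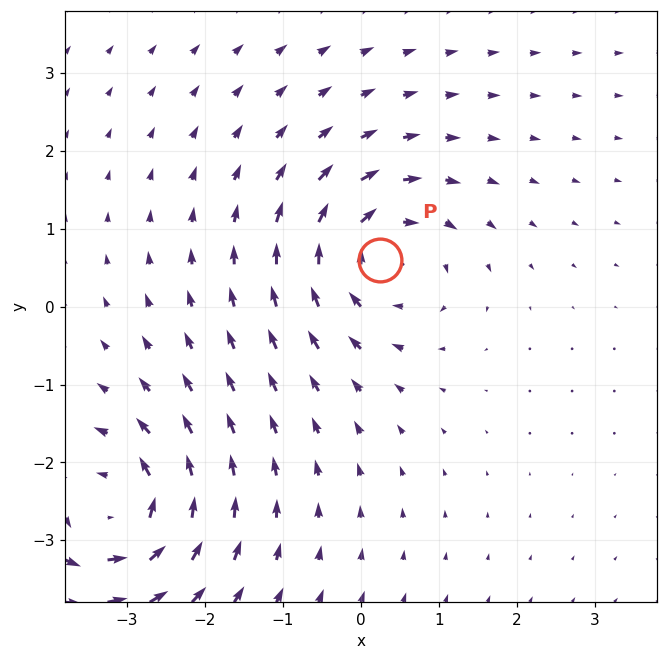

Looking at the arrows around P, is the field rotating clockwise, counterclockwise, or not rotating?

clockwise

Near P at (0.2, 0.6) the arrows circulate clockwise. The curl (z-component) there is about -5; negative curl means clockwise rotation.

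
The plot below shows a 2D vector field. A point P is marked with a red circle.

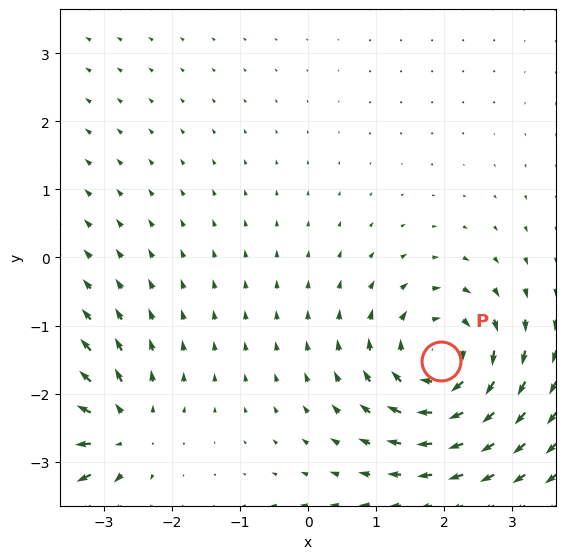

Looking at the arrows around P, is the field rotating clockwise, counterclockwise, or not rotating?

clockwise

Near P at (2.0, -1.5) the arrows circulate clockwise. The curl (z-component) there is about -4; negative curl means clockwise rotation.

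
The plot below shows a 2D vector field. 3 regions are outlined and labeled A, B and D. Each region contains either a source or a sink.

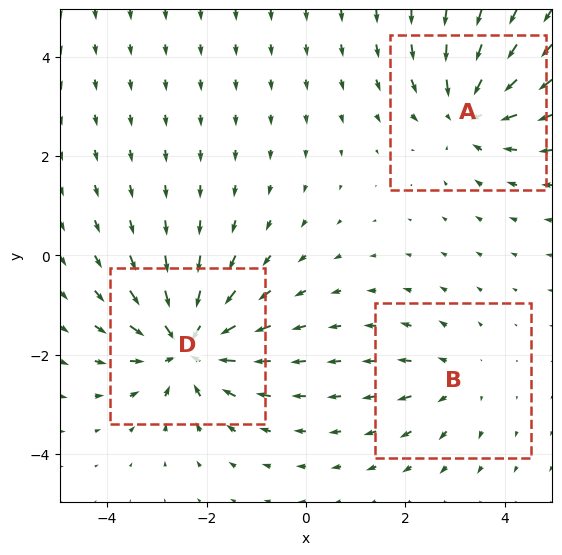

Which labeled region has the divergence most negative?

D

Divergence at each region's feature centre — A: about -4, B: about +2, D: about -5. Region D is most negative.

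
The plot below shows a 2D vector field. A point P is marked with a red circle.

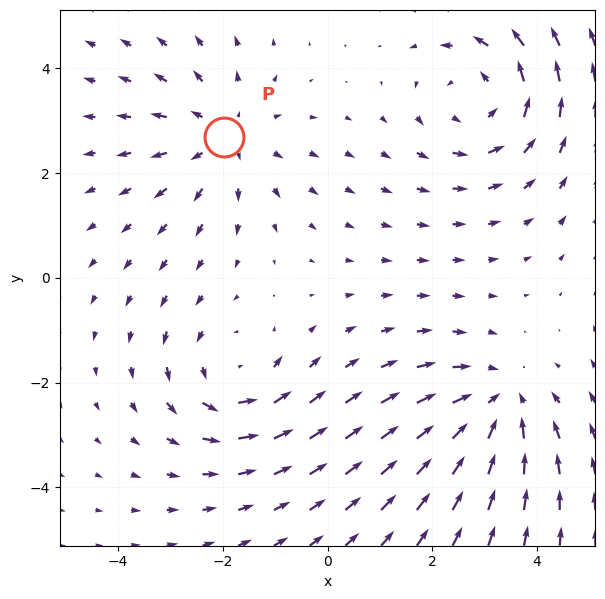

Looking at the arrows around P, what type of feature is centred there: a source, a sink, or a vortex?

At P (-2.0, 2.7) the arrows spread outward. Divergence about +3, curl ≈0 — positive divergence with near-zero curl is a source.

source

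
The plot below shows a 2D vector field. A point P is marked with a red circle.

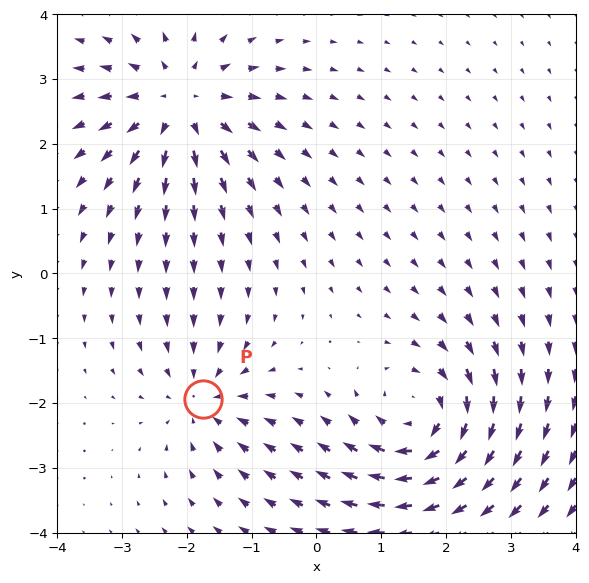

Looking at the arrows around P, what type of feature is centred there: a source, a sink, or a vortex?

sink

At P (-1.7, -1.9) the arrows converge inward. Divergence about -4, curl ≈0 — negative divergence with near-zero curl is a sink.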